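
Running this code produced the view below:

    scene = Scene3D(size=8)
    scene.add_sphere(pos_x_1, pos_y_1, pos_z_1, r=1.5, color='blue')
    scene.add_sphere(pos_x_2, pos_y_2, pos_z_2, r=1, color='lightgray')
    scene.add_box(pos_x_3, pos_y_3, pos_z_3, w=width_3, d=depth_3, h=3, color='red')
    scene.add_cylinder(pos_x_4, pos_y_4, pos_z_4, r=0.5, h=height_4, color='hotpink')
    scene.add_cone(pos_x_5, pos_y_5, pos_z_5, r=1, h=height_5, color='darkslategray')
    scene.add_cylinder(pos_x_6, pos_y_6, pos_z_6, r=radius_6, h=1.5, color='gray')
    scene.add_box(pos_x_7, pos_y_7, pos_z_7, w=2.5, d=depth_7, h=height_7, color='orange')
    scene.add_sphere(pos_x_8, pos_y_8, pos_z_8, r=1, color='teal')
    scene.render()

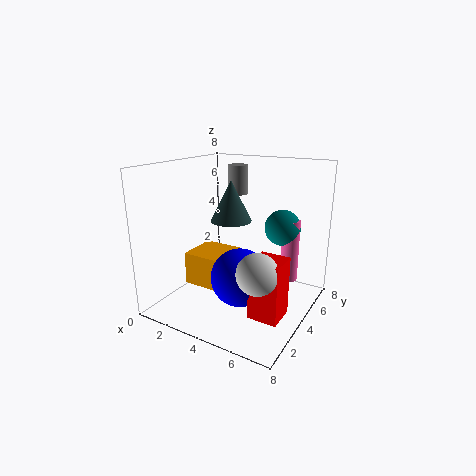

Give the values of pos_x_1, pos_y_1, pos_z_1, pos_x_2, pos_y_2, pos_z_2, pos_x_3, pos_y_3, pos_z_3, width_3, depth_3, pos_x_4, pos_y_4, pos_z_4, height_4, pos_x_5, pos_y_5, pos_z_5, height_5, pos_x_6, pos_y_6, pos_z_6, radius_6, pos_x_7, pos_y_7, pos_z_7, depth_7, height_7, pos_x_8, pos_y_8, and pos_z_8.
pos_x_1 = 5; pos_y_1 = 2.5; pos_z_1 = 2.5; pos_x_2 = 6.5; pos_y_2 = 1.5; pos_z_2 = 3.5; pos_x_3 = 6; pos_y_3 = 1.5; pos_z_3 = 1; width_3 = 1.5; depth_3 = 1.5; pos_x_4 = 6.5; pos_y_4 = 5.5; pos_z_4 = 1.5; height_4 = 3.5; pos_x_5 = 4.5; pos_y_5 = 2.5; pos_z_5 = 5.5; height_5 = 2; pos_x_6 = 4; pos_y_6 = 4; pos_z_6 = 6.5; radius_6 = 0.5; pos_x_7 = 0.5; pos_y_7 = 3.5; pos_z_7 = 0.5; depth_7 = 2.5; height_7 = 2; pos_x_8 = 6; pos_y_8 = 5.5; pos_z_8 = 4.5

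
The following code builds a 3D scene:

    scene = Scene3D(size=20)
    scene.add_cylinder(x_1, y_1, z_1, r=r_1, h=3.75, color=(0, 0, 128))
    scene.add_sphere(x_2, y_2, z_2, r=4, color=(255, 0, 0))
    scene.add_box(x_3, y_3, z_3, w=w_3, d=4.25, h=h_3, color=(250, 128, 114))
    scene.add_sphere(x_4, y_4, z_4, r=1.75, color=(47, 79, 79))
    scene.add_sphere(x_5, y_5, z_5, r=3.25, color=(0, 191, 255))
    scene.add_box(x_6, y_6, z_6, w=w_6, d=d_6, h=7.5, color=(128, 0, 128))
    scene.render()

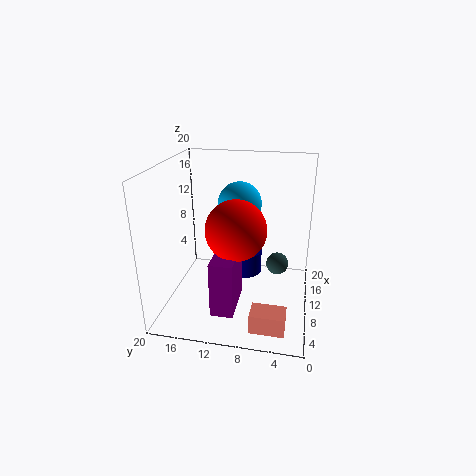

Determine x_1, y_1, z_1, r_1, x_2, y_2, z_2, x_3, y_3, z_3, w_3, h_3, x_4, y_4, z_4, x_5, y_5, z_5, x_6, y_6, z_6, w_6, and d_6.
x_1 = 17, y_1 = 10.25, z_1 = 0.75, r_1 = 2.75, x_2 = 7.5, y_2 = 9.75, z_2 = 12.25, x_3 = 0.25, y_3 = 2.5, z_3 = 2.25, w_3 = 2.75, h_3 = 2.5, x_4 = 15.75, y_4 = 4.75, z_4 = 3.25, x_5 = 15, y_5 = 10.75, z_5 = 13.25, x_6 = 2.75, y_6 = 9.25, z_6 = 2, w_6 = 6.5, d_6 = 3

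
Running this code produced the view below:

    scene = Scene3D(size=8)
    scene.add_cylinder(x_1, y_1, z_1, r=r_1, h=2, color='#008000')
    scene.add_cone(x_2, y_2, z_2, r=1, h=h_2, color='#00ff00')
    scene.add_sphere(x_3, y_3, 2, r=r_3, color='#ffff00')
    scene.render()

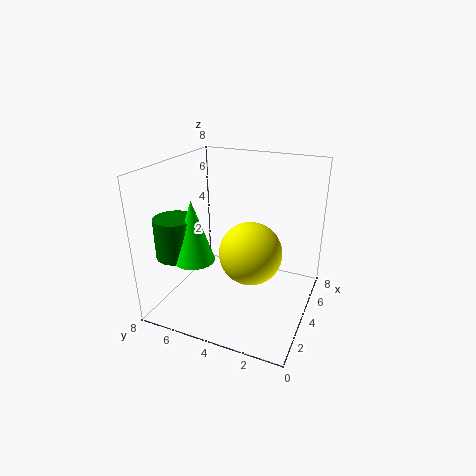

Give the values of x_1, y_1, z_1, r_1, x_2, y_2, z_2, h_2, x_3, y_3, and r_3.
x_1 = 1
y_1 = 6
z_1 = 4
r_1 = 1
x_2 = 1
y_2 = 5
z_2 = 4
h_2 = 3
x_3 = 6
y_3 = 4
r_3 = 2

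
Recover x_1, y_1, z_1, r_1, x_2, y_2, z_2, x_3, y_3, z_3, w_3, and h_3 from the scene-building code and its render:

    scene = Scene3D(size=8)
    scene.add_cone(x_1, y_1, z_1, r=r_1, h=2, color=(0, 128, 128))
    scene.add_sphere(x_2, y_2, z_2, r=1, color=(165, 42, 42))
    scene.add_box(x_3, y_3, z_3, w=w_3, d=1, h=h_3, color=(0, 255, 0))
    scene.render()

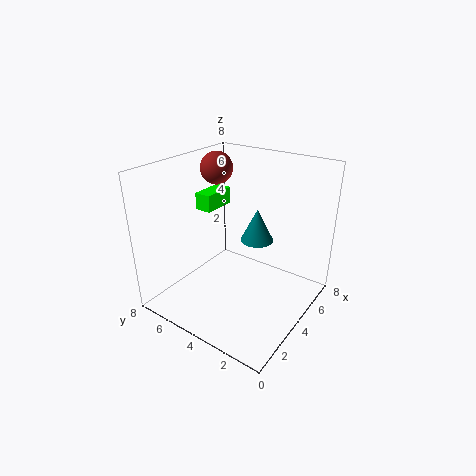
x_1 = 6
y_1 = 4
z_1 = 3
r_1 = 1
x_2 = 6
y_2 = 7
z_2 = 7
x_3 = 4
y_3 = 6
z_3 = 5
w_3 = 2
h_3 = 1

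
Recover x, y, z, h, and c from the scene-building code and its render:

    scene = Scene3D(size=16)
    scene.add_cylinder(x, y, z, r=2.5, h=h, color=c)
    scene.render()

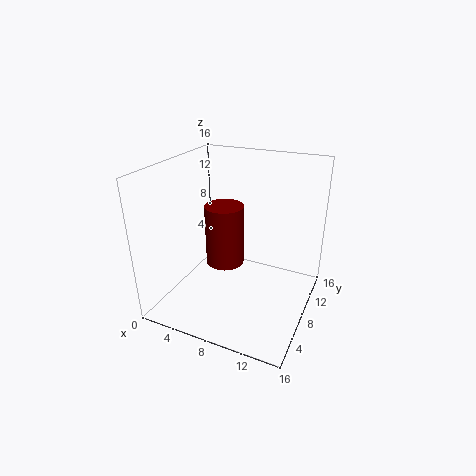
x = 4, y = 12.5, z = 1.5, h = 8, c = 'maroon'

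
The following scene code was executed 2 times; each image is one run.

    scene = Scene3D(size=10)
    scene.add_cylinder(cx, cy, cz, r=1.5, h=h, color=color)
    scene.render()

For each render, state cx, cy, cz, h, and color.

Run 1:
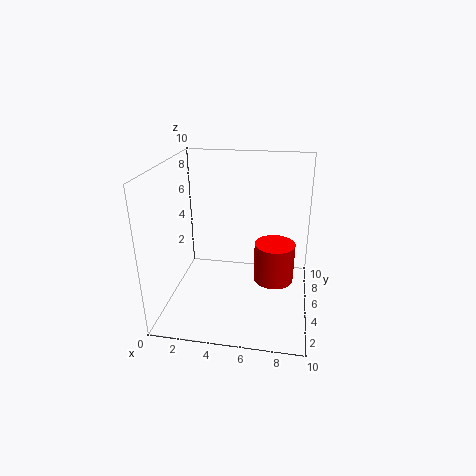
cx = 7.5
cy = 6.5
cz = 1
h = 3
color = 'red'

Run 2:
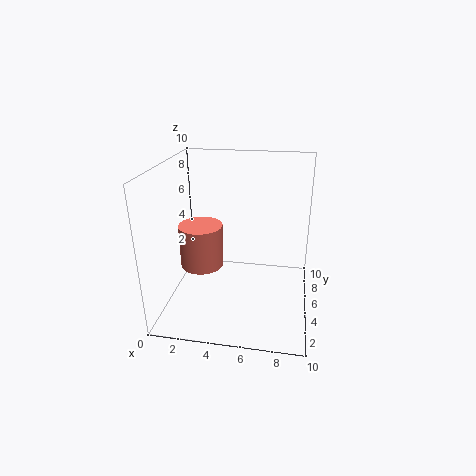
cx = 2.5
cy = 4.5
cz = 3
h = 3
color = 'salmon'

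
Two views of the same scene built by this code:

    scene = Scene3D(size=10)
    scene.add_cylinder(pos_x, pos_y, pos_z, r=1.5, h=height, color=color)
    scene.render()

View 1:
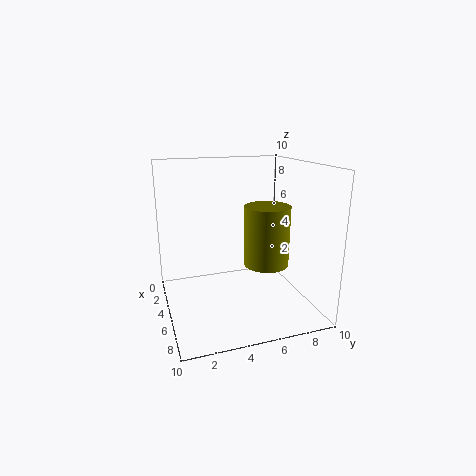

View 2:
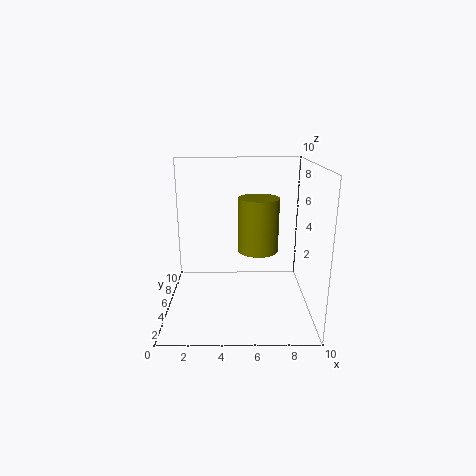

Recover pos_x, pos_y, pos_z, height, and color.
pos_x = 6.5, pos_y = 6.5, pos_z = 3.5, height = 4, color = 'olive'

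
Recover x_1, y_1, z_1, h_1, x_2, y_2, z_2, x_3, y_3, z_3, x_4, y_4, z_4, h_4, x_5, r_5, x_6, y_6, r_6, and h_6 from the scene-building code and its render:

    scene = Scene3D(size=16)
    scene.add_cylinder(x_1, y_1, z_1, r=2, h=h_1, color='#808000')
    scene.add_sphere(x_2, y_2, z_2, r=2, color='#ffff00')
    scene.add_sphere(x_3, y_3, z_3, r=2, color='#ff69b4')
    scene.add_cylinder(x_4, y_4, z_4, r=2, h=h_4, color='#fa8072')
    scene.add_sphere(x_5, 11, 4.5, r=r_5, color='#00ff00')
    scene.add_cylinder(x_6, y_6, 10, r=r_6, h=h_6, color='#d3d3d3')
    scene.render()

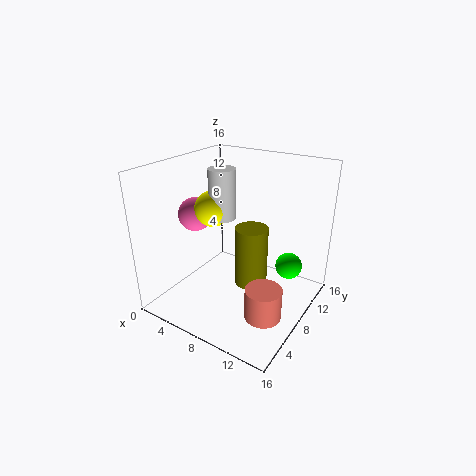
x_1 = 8; y_1 = 11; z_1 = 0.5; h_1 = 7.5; x_2 = 5; y_2 = 7.5; z_2 = 11; x_3 = 2; y_3 = 8; z_3 = 9.5; x_4 = 12.5; y_4 = 6; z_4 = 0.5; h_4 = 3.5; x_5 = 13; r_5 = 1.5; x_6 = 6; y_6 = 8; r_6 = 1.5; h_6 = 5.5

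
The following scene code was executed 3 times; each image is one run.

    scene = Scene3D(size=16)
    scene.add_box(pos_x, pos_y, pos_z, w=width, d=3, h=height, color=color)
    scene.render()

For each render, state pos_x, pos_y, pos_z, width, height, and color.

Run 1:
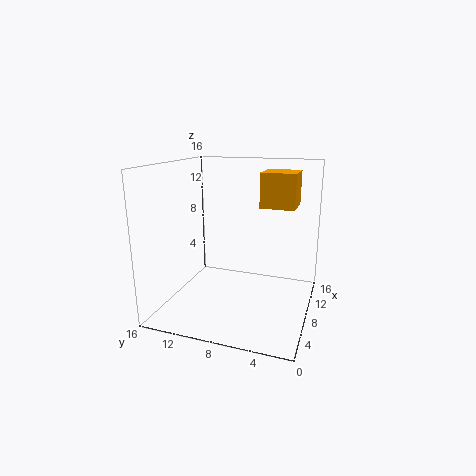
pos_x = 2; pos_y = 1; pos_z = 13; width = 3; height = 3; color = 'orange'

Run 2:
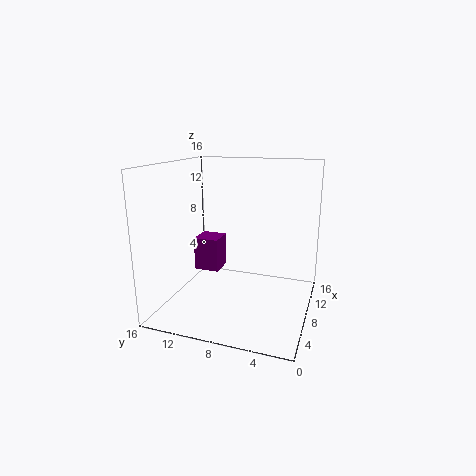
pos_x = 9; pos_y = 11; pos_z = 3; width = 3; height = 4; color = 'purple'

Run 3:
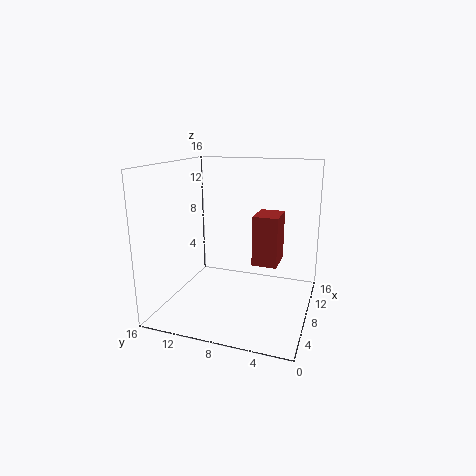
pos_x = 10; pos_y = 4; pos_z = 4; width = 4; height = 6; color = 'brown'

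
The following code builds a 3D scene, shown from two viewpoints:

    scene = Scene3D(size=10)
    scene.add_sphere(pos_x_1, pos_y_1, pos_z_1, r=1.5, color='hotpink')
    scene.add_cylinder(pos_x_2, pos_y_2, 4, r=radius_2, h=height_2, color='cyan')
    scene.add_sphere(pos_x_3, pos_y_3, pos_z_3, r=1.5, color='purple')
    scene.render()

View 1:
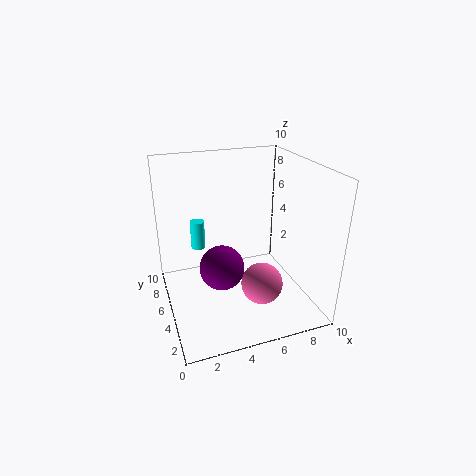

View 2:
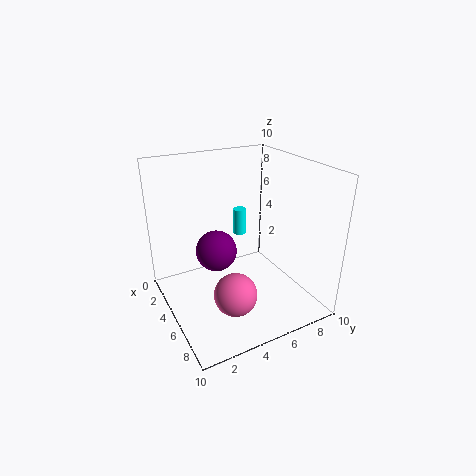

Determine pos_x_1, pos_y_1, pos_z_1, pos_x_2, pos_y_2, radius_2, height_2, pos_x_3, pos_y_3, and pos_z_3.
pos_x_1 = 6.5; pos_y_1 = 4; pos_z_1 = 1.5; pos_x_2 = 2.5; pos_y_2 = 6.5; radius_2 = 0.5; height_2 = 2; pos_x_3 = 3.5; pos_y_3 = 4; pos_z_3 = 3.5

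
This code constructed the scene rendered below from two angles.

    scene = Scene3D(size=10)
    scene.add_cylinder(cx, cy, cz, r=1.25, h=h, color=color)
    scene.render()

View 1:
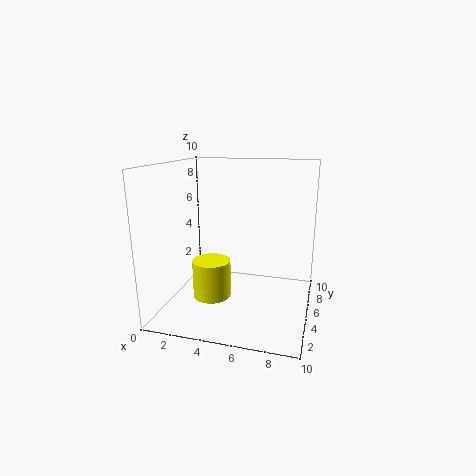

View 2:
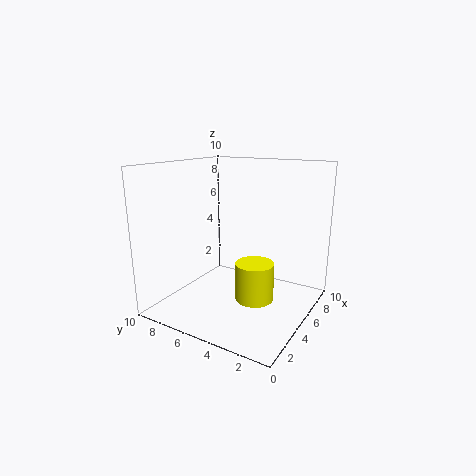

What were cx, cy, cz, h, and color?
cx = 3.75
cy = 3
cz = 1.5
h = 2.5
color = 'yellow'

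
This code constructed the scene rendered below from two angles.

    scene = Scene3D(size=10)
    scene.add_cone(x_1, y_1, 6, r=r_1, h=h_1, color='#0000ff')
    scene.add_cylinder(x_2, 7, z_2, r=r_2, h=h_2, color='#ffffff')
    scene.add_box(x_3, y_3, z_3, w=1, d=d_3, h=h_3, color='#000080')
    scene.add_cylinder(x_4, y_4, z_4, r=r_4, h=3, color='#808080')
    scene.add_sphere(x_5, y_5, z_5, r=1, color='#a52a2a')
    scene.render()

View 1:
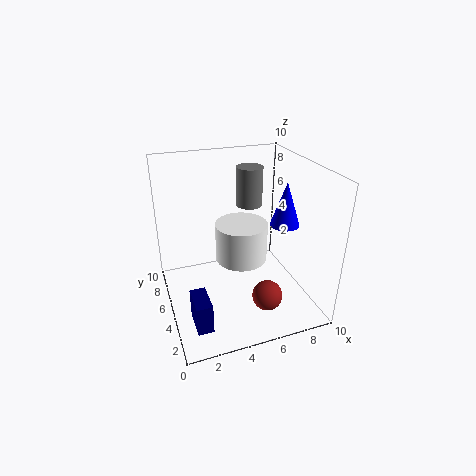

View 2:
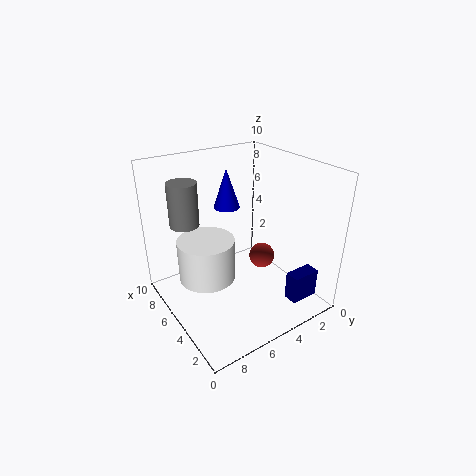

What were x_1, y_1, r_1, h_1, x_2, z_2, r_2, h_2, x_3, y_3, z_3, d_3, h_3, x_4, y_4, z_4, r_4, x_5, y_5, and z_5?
x_1 = 8; y_1 = 4; r_1 = 1; h_1 = 3; x_2 = 6; z_2 = 2; r_2 = 2; h_2 = 3; x_3 = 1; y_3 = 1; z_3 = 1; d_3 = 2; h_3 = 2; x_4 = 7; y_4 = 8; z_4 = 6; r_4 = 1; x_5 = 6; y_5 = 2; z_5 = 2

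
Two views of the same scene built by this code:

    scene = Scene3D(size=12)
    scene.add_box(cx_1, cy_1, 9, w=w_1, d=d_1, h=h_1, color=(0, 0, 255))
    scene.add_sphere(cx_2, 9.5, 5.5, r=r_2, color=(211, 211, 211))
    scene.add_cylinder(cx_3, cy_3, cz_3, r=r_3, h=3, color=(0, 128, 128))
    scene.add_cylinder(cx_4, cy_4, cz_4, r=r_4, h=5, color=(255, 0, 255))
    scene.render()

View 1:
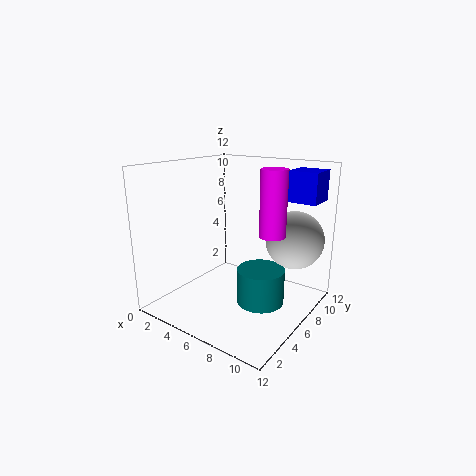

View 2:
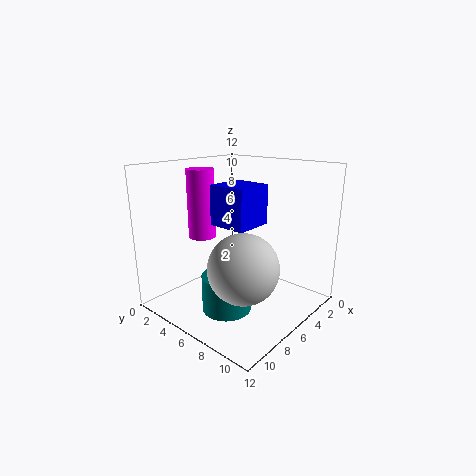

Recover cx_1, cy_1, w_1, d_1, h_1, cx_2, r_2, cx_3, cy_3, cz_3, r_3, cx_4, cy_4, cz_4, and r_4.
cx_1 = 9
cy_1 = 8.5
w_1 = 2.5
d_1 = 2.5
h_1 = 2.5
cx_2 = 9.5
r_2 = 2.5
cx_3 = 8
cy_3 = 6.5
cz_3 = 0.5
r_3 = 2
cx_4 = 9.5
cy_4 = 5.5
cz_4 = 7
r_4 = 1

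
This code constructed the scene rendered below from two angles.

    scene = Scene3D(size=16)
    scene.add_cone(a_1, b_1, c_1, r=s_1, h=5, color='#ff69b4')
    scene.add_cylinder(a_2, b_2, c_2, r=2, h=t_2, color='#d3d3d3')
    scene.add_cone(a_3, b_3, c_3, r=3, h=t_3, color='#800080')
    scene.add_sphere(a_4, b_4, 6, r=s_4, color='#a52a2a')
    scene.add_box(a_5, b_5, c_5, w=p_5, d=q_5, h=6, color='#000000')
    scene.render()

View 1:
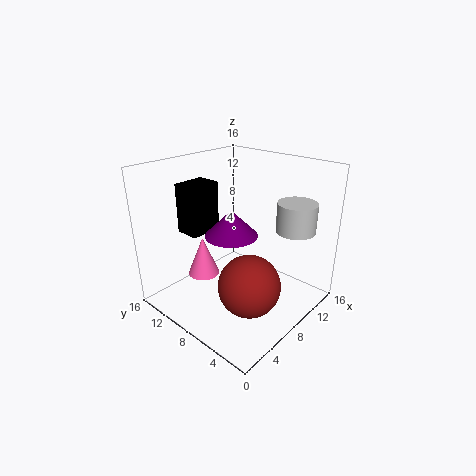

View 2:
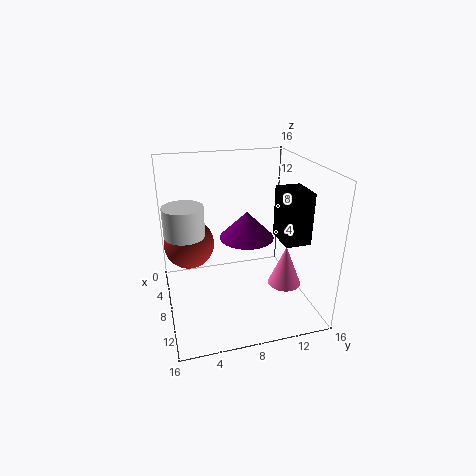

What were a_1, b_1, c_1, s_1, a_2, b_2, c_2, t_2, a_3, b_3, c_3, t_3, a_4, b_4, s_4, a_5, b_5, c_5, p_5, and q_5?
a_1 = 8, b_1 = 14, c_1 = 1, s_1 = 2, a_2 = 10, b_2 = 2, c_2 = 10, t_2 = 3, a_3 = 8, b_3 = 9, c_3 = 8, t_3 = 3, a_4 = 4, b_4 = 3, s_4 = 3, a_5 = 6, b_5 = 13, c_5 = 7, p_5 = 4, q_5 = 3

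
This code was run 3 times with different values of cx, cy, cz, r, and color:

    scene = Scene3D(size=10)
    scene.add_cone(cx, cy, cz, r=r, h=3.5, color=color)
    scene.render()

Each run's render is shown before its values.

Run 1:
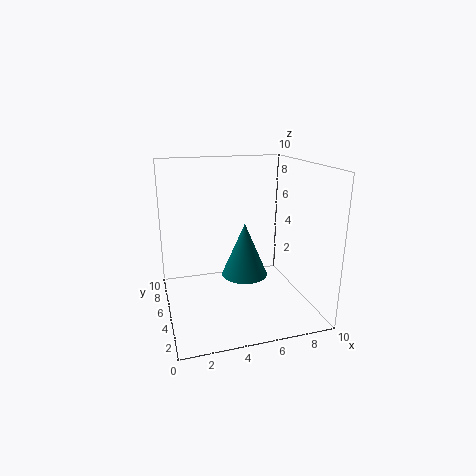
cx = 5, cy = 3.5, cz = 3, r = 1.5, color = 'teal'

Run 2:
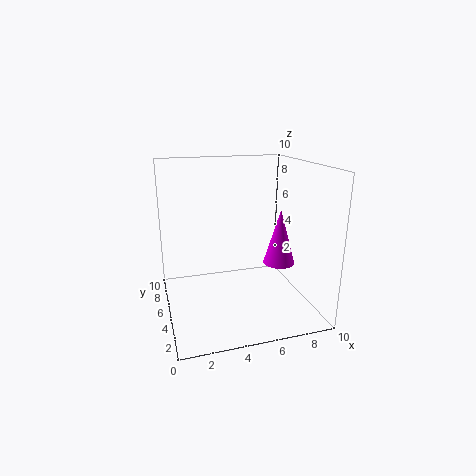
cx = 7, cy = 2.5, cz = 4, r = 1, color = 'magenta'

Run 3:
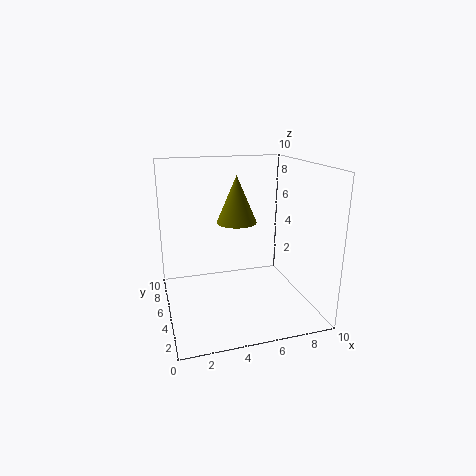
cx = 5.5, cy = 7, cz = 5.5, r = 1.5, color = 'olive'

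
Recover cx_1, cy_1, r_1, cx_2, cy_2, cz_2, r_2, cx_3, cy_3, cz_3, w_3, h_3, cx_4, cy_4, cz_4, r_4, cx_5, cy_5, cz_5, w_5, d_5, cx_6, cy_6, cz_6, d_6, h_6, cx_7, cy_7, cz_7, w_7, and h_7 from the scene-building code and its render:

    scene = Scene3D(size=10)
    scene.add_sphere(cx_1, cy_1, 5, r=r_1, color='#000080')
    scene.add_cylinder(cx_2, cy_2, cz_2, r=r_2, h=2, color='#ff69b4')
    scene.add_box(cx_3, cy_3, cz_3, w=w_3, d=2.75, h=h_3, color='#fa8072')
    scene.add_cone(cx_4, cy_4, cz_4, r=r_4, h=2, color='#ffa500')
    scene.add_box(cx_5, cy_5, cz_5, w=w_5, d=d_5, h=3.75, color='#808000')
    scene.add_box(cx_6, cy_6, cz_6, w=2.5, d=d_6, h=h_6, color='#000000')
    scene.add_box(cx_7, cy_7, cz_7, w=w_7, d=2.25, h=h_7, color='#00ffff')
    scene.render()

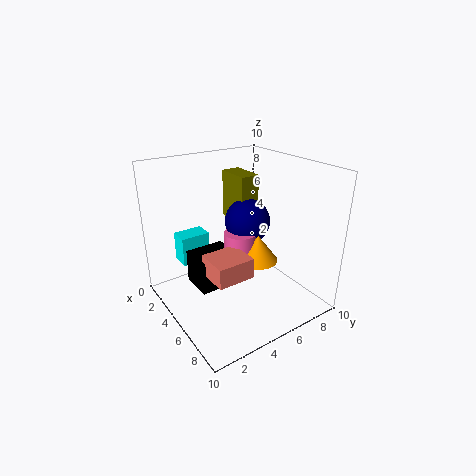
cx_1 = 3, cy_1 = 7.25, r_1 = 1.75, cx_2 = 3.5, cy_2 = 6.25, cz_2 = 2.5, r_2 = 1.25, cx_3 = 3.75, cy_3 = 2.75, cz_3 = 2.25, w_3 = 2.5, h_3 = 1.5, cx_4 = 4.75, cy_4 = 7, cz_4 = 2.5, r_4 = 1.5, cx_5 = 0.25, cy_5 = 6.75, cz_5 = 4.75, w_5 = 2.75, d_5 = 1.5, cx_6 = 1.75, cy_6 = 2.5, cz_6 = 0.75, d_6 = 3, h_6 = 2.5, cx_7 = 0.25, cy_7 = 2.25, cz_7 = 2, w_7 = 1.5, h_7 = 2.25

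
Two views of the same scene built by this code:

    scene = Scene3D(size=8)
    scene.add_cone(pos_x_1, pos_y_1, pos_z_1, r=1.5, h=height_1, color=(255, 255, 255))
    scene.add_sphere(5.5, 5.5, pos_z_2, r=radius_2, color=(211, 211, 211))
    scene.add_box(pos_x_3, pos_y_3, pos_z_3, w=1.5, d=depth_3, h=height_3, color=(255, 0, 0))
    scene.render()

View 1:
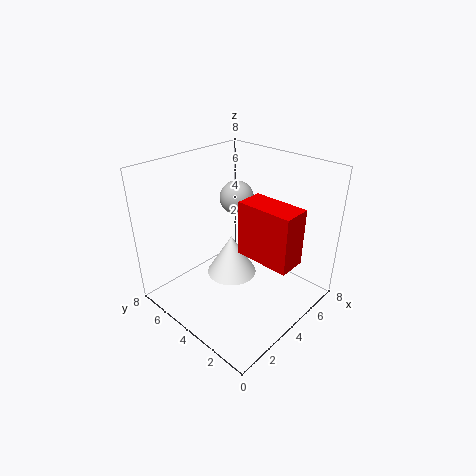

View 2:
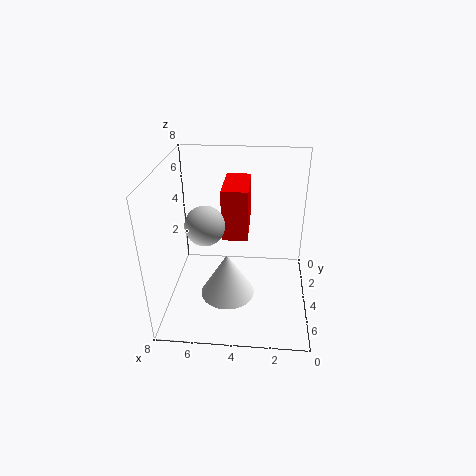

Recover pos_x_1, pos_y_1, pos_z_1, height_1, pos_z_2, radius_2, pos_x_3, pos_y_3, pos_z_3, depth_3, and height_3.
pos_x_1 = 4.5, pos_y_1 = 5, pos_z_1 = 1, height_1 = 2.5, pos_z_2 = 5.5, radius_2 = 1, pos_x_3 = 3.5, pos_y_3 = 0.5, pos_z_3 = 3.5, depth_3 = 3, height_3 = 3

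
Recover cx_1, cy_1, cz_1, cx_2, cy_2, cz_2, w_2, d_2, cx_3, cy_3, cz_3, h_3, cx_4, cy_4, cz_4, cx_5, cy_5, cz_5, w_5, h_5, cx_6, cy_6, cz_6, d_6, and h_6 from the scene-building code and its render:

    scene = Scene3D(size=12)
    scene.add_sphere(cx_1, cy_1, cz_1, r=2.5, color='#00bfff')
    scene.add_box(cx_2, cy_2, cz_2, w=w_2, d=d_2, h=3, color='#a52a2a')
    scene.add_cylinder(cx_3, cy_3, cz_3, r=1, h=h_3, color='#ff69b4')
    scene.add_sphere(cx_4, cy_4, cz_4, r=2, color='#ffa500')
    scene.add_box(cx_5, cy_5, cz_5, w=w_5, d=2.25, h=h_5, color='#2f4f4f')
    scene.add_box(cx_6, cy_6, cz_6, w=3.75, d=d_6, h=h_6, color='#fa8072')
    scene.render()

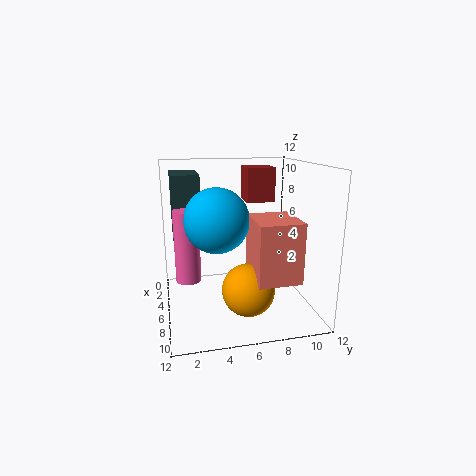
cx_1 = 7.5; cy_1 = 4; cz_1 = 8; cx_2 = 1.75; cy_2 = 7.25; cz_2 = 8.5; w_2 = 2.5; d_2 = 2.5; cx_3 = 6.75; cy_3 = 1.75; cz_3 = 3; h_3 = 5.75; cx_4 = 9.5; cy_4 = 6; cz_4 = 3; cx_5 = 2.25; cy_5 = 0.75; cz_5 = 6; w_5 = 3.75; h_5 = 5.25; cx_6 = 7.75; cy_6 = 6.25; cz_6 = 4; d_6 = 3.25; h_6 = 4.5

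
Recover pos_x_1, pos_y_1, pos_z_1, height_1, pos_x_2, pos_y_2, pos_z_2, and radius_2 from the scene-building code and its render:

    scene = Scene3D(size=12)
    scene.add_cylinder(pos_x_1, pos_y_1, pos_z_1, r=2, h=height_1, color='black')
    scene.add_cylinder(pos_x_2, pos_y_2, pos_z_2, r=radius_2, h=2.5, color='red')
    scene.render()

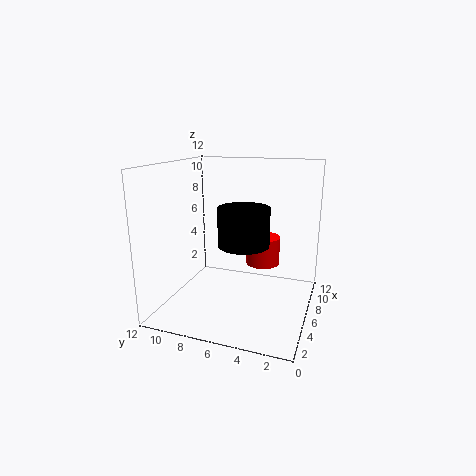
pos_x_1 = 4.5
pos_y_1 = 5
pos_z_1 = 6
height_1 = 3
pos_x_2 = 8.5
pos_y_2 = 4.5
pos_z_2 = 3
radius_2 = 1.5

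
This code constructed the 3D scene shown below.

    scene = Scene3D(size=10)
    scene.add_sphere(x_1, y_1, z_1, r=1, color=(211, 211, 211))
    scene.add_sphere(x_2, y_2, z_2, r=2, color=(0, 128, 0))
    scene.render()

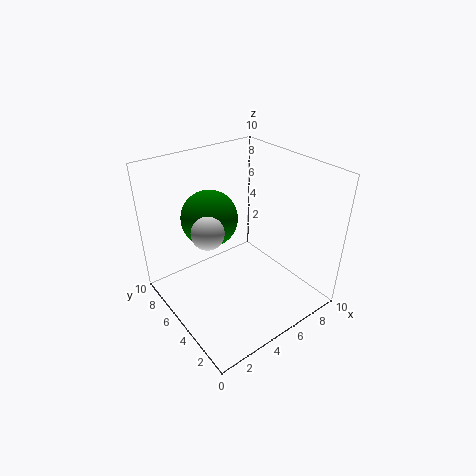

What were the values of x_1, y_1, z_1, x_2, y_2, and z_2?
x_1 = 2; y_1 = 4; z_1 = 7; x_2 = 4; y_2 = 7; z_2 = 6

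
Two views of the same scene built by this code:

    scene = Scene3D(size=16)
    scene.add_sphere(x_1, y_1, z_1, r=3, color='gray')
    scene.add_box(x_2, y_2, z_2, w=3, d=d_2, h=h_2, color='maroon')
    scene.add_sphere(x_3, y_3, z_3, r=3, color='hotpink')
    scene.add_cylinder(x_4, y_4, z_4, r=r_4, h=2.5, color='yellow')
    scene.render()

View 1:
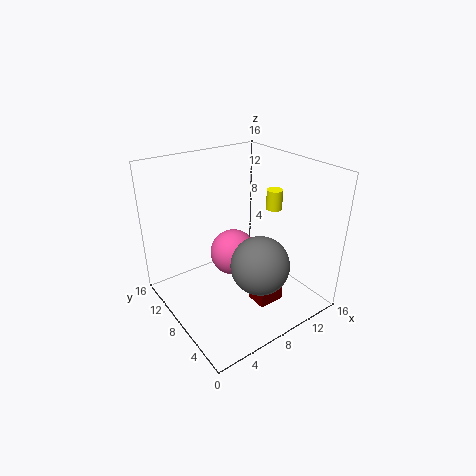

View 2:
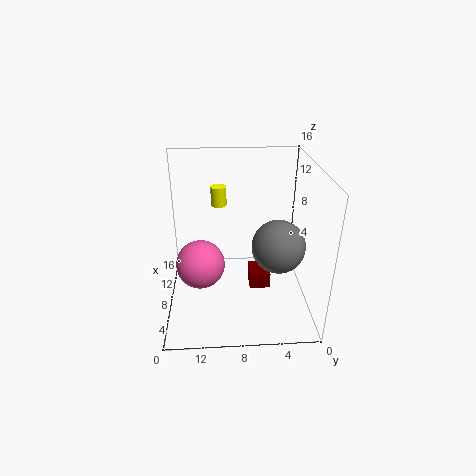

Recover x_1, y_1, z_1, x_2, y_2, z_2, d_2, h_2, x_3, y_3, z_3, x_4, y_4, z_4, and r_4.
x_1 = 7.5, y_1 = 3.5, z_1 = 7, x_2 = 8.5, y_2 = 4, z_2 = 0.5, d_2 = 2.5, h_2 = 2, x_3 = 10.5, y_3 = 12.5, z_3 = 3, x_4 = 15, y_4 = 10, z_4 = 9, r_4 = 1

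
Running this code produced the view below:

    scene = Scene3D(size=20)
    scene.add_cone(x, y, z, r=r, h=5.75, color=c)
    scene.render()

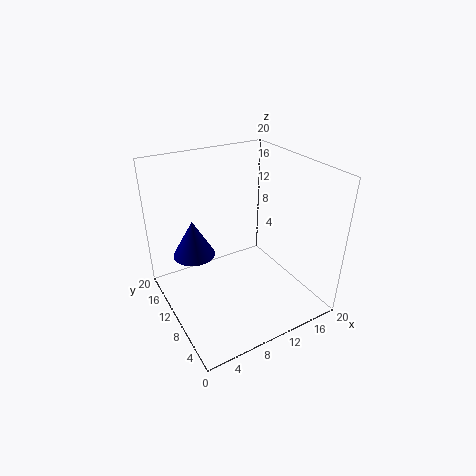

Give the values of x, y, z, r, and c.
x = 6
y = 16.75
z = 4.75
r = 3.25
c = 'navy'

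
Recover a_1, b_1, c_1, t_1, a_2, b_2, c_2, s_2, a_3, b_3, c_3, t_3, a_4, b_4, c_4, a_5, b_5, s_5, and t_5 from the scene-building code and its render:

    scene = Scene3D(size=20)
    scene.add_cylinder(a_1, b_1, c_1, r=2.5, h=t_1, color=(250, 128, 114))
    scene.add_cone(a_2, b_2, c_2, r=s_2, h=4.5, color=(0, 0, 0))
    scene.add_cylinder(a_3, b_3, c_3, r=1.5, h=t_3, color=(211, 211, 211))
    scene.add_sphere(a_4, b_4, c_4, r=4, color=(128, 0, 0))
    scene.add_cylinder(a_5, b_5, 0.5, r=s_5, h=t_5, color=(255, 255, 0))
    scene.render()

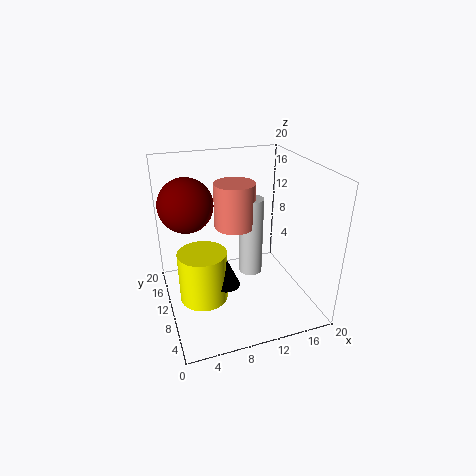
a_1 = 8.5; b_1 = 7; c_1 = 13.5; t_1 = 5.5; a_2 = 8; b_2 = 9.5; c_2 = 3; s_2 = 2; a_3 = 10.5; b_3 = 6.5; c_3 = 7; t_3 = 10; a_4 = 4; b_4 = 15.5; c_4 = 13.5; a_5 = 5; b_5 = 11; s_5 = 3.5; t_5 = 7.5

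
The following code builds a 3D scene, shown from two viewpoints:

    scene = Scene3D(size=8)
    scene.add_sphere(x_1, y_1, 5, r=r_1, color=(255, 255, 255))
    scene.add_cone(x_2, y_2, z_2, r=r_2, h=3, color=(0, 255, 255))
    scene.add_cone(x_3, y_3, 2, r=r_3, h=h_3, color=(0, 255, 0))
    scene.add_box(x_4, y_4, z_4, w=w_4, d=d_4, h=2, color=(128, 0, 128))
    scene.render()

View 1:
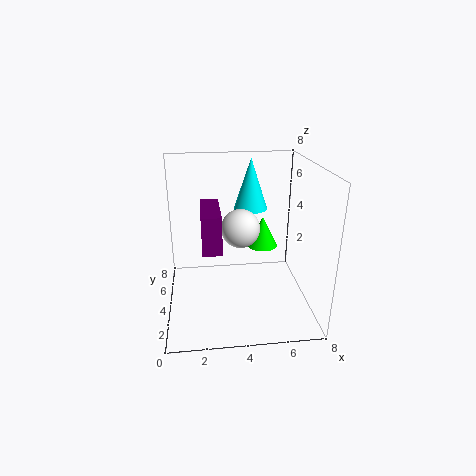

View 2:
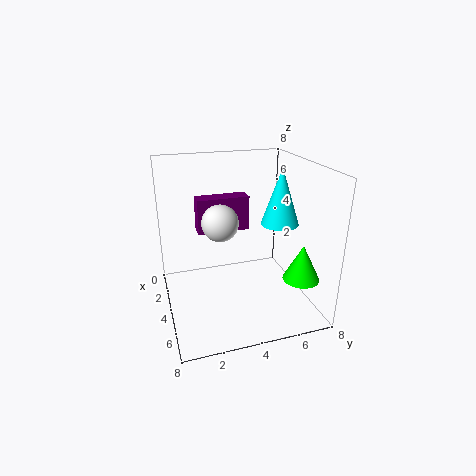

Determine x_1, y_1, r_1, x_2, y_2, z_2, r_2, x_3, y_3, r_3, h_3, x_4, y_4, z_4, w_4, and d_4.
x_1 = 4
y_1 = 3
r_1 = 1
x_2 = 5
y_2 = 6
z_2 = 5
r_2 = 1
x_3 = 6
y_3 = 7
r_3 = 1
h_3 = 2
x_4 = 2
y_4 = 2
z_4 = 4
w_4 = 1
d_4 = 3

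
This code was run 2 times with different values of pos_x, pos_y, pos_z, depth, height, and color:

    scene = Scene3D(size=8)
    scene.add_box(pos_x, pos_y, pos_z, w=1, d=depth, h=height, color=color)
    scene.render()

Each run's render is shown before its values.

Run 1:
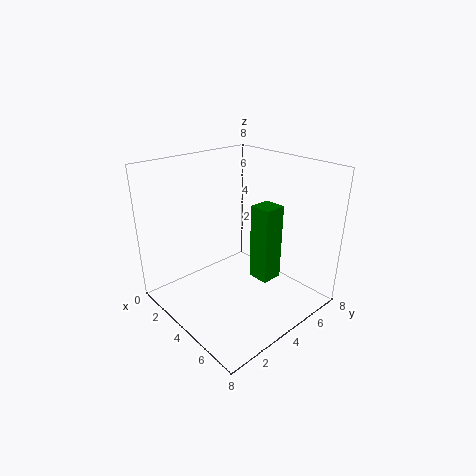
pos_x = 6.5, pos_y = 2.5, pos_z = 3.5, depth = 1, height = 3.5, color = 'green'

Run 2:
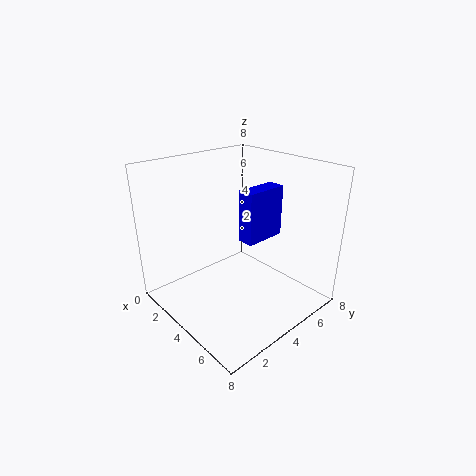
pos_x = 3.5, pos_y = 4.5, pos_z = 3.5, depth = 2.5, height = 3, color = 'blue'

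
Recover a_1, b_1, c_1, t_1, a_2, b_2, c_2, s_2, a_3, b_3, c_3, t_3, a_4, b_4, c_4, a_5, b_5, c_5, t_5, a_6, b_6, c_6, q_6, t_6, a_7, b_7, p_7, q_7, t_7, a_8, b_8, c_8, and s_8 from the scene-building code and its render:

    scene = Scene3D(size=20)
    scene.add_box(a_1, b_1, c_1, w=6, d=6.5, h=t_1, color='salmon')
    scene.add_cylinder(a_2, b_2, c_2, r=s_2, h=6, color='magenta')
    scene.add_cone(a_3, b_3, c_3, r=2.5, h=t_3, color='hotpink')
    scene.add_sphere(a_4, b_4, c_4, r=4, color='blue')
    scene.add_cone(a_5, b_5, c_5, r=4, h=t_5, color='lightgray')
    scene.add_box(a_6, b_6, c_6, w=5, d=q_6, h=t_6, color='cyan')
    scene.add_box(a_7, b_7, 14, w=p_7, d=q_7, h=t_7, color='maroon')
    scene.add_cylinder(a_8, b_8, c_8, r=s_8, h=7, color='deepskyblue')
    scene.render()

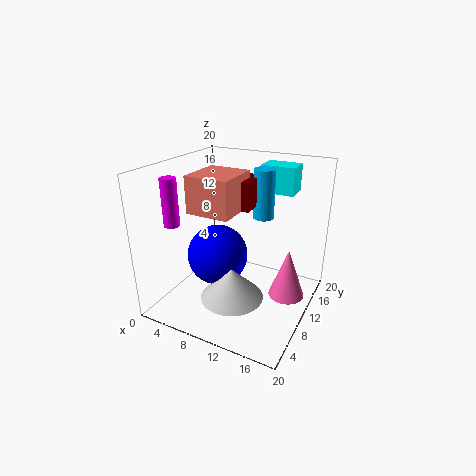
a_1 = 4.5, b_1 = 6, c_1 = 14, t_1 = 5, a_2 = 4.5, b_2 = 3, c_2 = 13.5, s_2 = 1, a_3 = 17, b_3 = 11.5, c_3 = 2, t_3 = 7, a_4 = 8.5, b_4 = 7, c_4 = 8.5, a_5 = 12, b_5 = 4.5, c_5 = 4.5, t_5 = 4, a_6 = 10.5, b_6 = 16, c_6 = 15, q_6 = 3.5, t_6 = 4, a_7 = 8, b_7 = 10, p_7 = 3.5, q_7 = 4.5, t_7 = 4, a_8 = 12, b_8 = 14, c_8 = 12, s_8 = 1.5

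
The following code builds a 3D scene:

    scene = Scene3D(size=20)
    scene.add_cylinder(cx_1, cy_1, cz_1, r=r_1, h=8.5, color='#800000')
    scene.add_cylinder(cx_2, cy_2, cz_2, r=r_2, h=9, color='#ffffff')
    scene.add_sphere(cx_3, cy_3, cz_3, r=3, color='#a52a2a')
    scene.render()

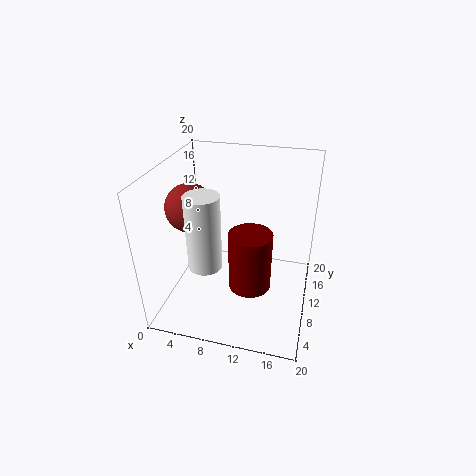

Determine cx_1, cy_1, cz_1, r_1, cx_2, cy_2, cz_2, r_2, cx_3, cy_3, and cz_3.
cx_1 = 12, cy_1 = 9, cz_1 = 3, r_1 = 3, cx_2 = 8, cy_2 = 2.5, cz_2 = 10.5, r_2 = 2, cx_3 = 5, cy_3 = 6, cz_3 = 16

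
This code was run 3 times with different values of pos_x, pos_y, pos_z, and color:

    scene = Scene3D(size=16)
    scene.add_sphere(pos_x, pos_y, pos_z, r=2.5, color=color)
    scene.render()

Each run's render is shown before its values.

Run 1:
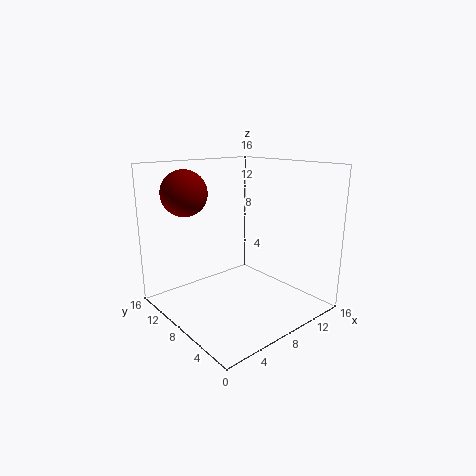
pos_x = 3.5
pos_y = 11.5
pos_z = 13
color = 'maroon'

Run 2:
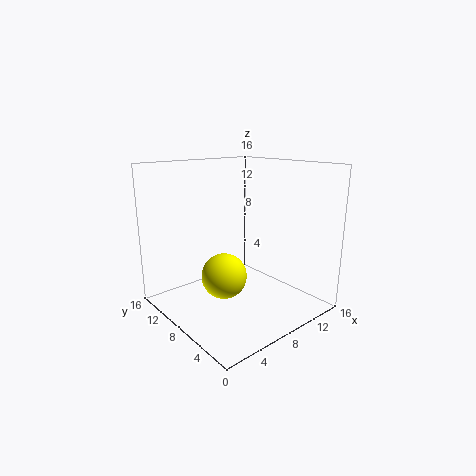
pos_x = 6
pos_y = 8
pos_z = 4
color = 'yellow'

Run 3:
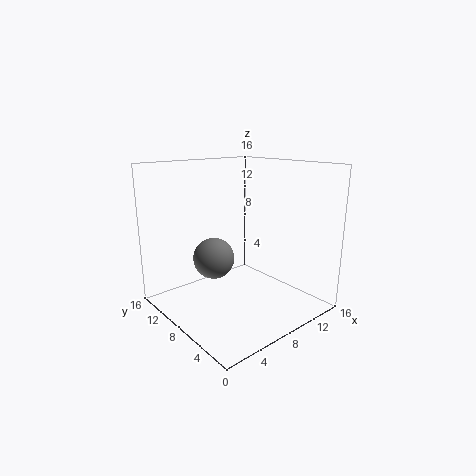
pos_x = 7.5
pos_y = 12
pos_z = 4.5
color = 'gray'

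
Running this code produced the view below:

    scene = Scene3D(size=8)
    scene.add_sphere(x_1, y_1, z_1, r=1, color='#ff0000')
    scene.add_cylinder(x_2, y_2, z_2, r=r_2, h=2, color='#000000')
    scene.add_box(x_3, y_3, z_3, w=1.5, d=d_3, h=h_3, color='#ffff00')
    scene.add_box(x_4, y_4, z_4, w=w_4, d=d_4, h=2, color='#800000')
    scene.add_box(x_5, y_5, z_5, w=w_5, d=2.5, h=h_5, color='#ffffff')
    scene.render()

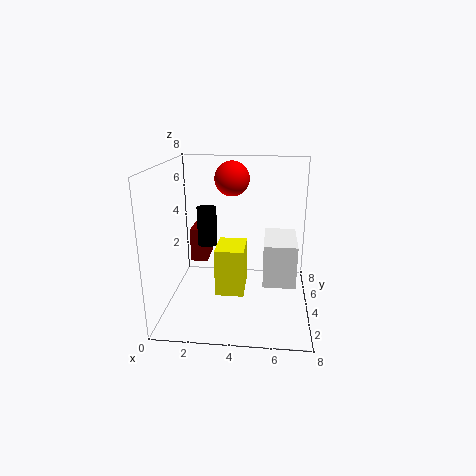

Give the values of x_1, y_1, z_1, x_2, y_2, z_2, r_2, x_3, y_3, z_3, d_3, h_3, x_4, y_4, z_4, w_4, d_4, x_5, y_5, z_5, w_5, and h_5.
x_1 = 3.5; y_1 = 5.5; z_1 = 7; x_2 = 2.5; y_2 = 3; z_2 = 4; r_2 = 0.5; x_3 = 3; y_3 = 2; z_3 = 1.5; d_3 = 2; h_3 = 2.5; x_4 = 1; y_4 = 5; z_4 = 2; w_4 = 1; d_4 = 2; x_5 = 5.5; y_5 = 0.5; z_5 = 3; w_5 = 1.5; h_5 = 2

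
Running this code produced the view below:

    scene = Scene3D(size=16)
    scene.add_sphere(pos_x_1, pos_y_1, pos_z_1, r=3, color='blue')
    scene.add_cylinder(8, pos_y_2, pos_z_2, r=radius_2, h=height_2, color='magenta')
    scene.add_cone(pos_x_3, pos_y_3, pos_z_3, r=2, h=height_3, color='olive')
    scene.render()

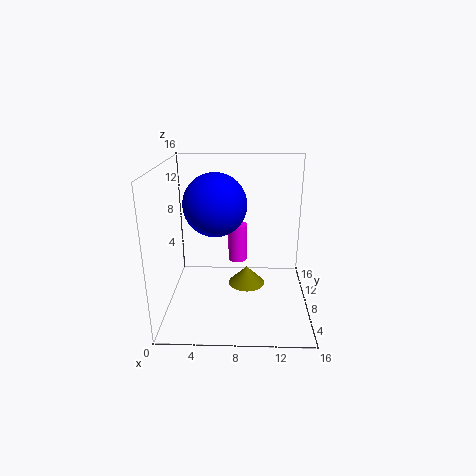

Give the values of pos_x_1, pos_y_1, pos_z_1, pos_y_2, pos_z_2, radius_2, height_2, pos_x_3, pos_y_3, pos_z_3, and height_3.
pos_x_1 = 6, pos_y_1 = 4, pos_z_1 = 13, pos_y_2 = 7, pos_z_2 = 6, radius_2 = 1, height_2 = 4, pos_x_3 = 9, pos_y_3 = 7, pos_z_3 = 3, height_3 = 2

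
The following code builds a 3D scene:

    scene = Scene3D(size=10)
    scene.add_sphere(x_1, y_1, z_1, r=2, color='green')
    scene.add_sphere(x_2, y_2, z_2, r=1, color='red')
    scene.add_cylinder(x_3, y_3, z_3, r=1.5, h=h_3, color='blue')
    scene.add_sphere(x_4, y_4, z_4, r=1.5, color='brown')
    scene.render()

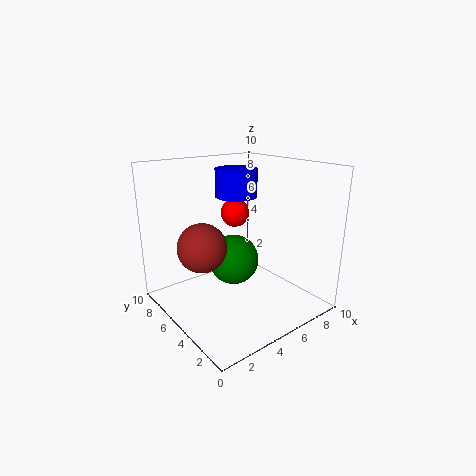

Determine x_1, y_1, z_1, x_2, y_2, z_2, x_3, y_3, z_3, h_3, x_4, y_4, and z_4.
x_1 = 6.5, y_1 = 7.5, z_1 = 2, x_2 = 5.5, y_2 = 6, z_2 = 6.5, x_3 = 6, y_3 = 6.5, z_3 = 7.5, h_3 = 2, x_4 = 1.5, y_4 = 4, z_4 = 5.5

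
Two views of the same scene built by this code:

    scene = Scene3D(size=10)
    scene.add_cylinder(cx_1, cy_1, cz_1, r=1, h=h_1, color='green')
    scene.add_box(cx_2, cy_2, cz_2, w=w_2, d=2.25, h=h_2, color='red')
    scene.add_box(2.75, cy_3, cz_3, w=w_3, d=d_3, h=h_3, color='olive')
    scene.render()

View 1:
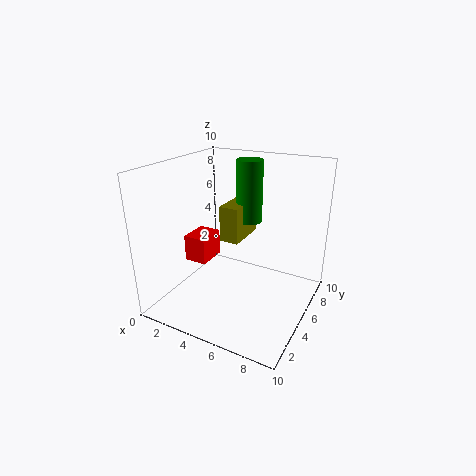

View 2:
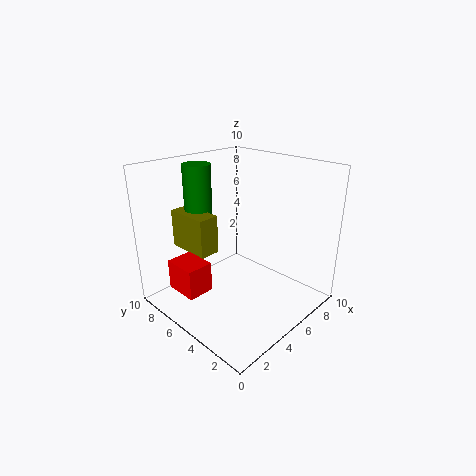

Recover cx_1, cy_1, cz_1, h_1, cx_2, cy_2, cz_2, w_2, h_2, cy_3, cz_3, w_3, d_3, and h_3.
cx_1 = 4.25; cy_1 = 8.25; cz_1 = 5; h_1 = 4.75; cx_2 = 0.5; cy_2 = 4.75; cz_2 = 2.25; w_2 = 1.75; h_2 = 2; cy_3 = 6.25; cz_3 = 3.75; w_3 = 1.5; d_3 = 3.25; h_3 = 2.75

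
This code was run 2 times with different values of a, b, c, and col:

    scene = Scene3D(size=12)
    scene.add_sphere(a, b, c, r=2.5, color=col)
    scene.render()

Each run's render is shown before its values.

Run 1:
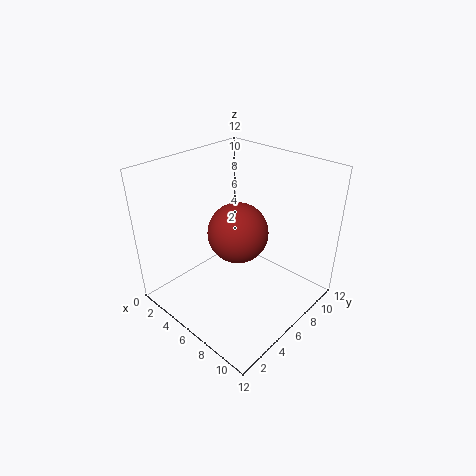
a = 6, b = 6, c = 6.5, col = 'brown'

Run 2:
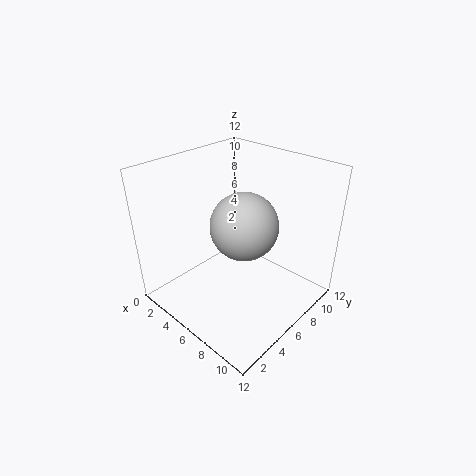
a = 8, b = 4.5, c = 8.5, col = 'lightgray'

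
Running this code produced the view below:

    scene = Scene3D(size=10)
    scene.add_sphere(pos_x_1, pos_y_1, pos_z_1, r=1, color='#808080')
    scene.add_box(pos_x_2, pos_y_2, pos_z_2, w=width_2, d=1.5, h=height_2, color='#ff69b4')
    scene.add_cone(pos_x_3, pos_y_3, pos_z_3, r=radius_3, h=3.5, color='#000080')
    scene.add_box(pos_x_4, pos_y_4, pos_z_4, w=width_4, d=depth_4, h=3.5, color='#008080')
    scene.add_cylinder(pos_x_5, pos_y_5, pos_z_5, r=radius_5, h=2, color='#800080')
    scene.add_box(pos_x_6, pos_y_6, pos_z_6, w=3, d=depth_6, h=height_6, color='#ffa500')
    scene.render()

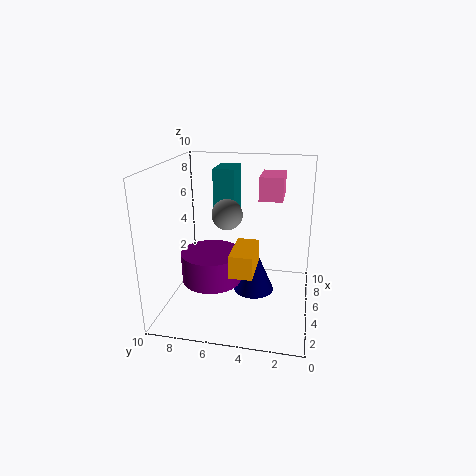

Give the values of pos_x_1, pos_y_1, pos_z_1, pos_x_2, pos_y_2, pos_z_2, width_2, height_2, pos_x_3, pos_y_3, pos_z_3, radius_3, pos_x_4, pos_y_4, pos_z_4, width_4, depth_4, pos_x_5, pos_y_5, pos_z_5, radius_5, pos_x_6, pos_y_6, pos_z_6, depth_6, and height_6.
pos_x_1 = 4
pos_y_1 = 5.5
pos_z_1 = 7
pos_x_2 = 4
pos_y_2 = 2
pos_z_2 = 8
width_2 = 2.5
height_2 = 1.5
pos_x_3 = 6
pos_y_3 = 4
pos_z_3 = 0.5
radius_3 = 1.5
pos_x_4 = 6
pos_y_4 = 5.5
pos_z_4 = 6
width_4 = 2.5
depth_4 = 1.5
pos_x_5 = 3.5
pos_y_5 = 6.5
pos_z_5 = 2.5
radius_5 = 2
pos_x_6 = 2
pos_y_6 = 3.5
pos_z_6 = 3.5
depth_6 = 1.5
height_6 = 1.5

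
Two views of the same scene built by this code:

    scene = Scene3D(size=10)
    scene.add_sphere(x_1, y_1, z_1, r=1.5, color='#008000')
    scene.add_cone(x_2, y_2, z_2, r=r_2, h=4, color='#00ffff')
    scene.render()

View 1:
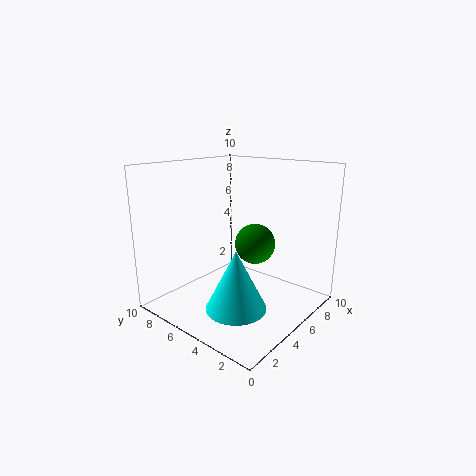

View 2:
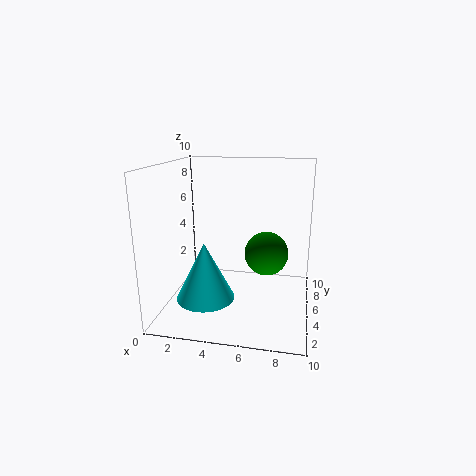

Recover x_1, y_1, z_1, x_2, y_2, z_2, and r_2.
x_1 = 7; y_1 = 5; z_1 = 4; x_2 = 3; y_2 = 3.5; z_2 = 1; r_2 = 2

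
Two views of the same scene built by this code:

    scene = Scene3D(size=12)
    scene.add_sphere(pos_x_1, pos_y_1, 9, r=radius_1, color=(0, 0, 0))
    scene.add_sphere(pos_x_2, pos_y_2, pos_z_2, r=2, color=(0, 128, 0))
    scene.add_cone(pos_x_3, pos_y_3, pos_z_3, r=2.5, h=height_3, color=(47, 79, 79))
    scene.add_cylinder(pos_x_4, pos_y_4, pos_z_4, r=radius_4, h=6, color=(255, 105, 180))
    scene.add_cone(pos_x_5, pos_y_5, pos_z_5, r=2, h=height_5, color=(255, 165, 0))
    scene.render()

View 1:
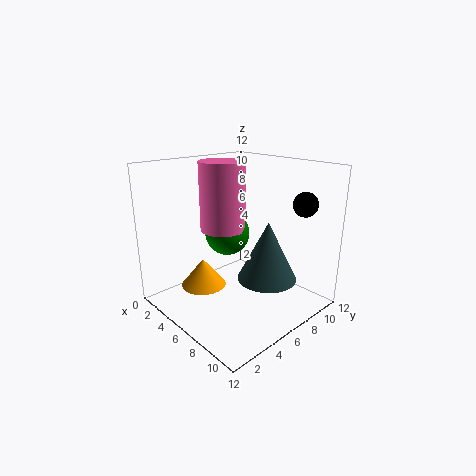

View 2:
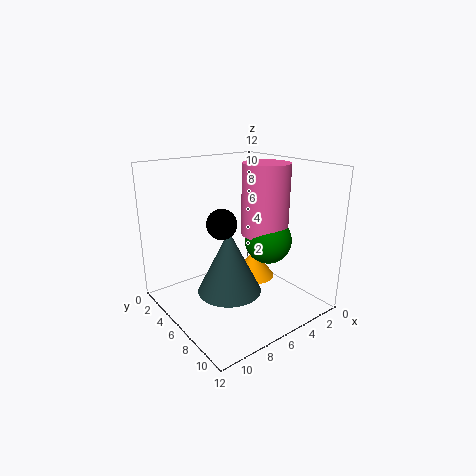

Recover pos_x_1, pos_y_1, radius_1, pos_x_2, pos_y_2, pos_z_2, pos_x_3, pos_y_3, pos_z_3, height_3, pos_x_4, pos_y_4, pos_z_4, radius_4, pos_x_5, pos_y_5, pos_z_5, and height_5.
pos_x_1 = 10
pos_y_1 = 9.5
radius_1 = 1
pos_x_2 = 3.5
pos_y_2 = 7
pos_z_2 = 5.5
pos_x_3 = 8
pos_y_3 = 7.5
pos_z_3 = 2.5
height_3 = 5
pos_x_4 = 3.5
pos_y_4 = 6.5
pos_z_4 = 6
radius_4 = 2
pos_x_5 = 3
pos_y_5 = 4.5
pos_z_5 = 1
height_5 = 2.5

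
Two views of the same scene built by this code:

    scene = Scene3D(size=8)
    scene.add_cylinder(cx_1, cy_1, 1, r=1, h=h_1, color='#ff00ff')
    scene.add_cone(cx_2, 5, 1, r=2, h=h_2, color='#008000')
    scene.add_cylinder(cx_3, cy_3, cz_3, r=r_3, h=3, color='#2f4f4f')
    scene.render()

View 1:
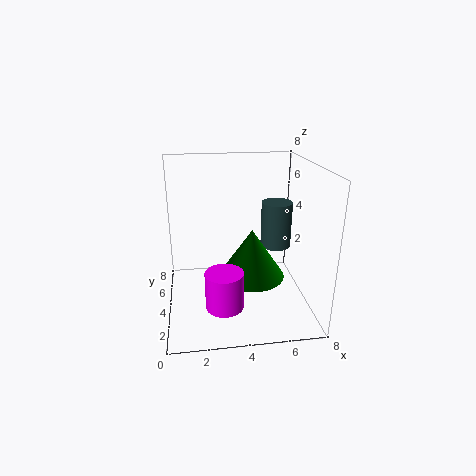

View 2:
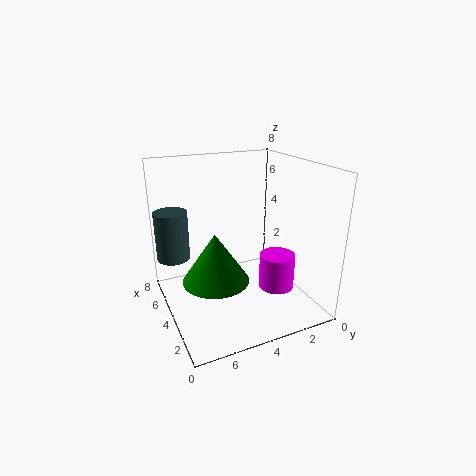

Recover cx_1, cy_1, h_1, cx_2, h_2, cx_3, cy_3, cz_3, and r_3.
cx_1 = 3, cy_1 = 2, h_1 = 2, cx_2 = 5, h_2 = 3, cx_3 = 7, cy_3 = 7, cz_3 = 2, r_3 = 1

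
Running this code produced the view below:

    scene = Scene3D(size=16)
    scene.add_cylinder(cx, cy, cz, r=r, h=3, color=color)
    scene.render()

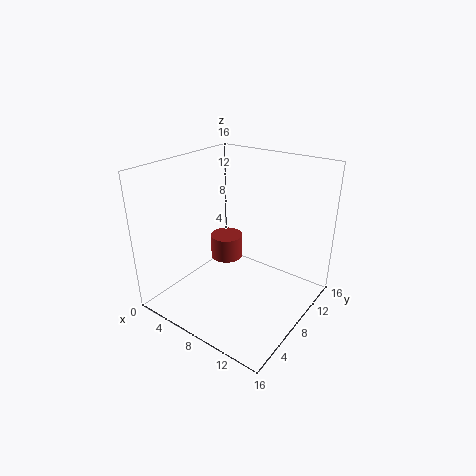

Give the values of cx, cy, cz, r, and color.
cx = 4; cy = 11; cz = 3; r = 2; color = 'brown'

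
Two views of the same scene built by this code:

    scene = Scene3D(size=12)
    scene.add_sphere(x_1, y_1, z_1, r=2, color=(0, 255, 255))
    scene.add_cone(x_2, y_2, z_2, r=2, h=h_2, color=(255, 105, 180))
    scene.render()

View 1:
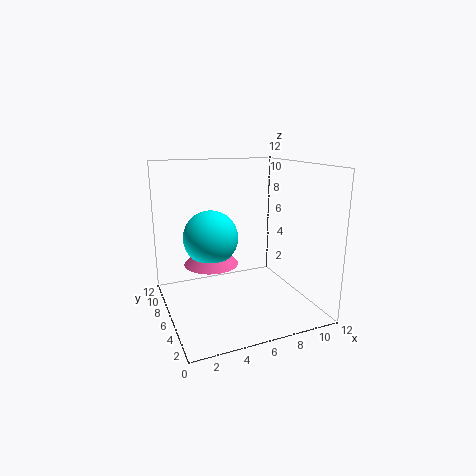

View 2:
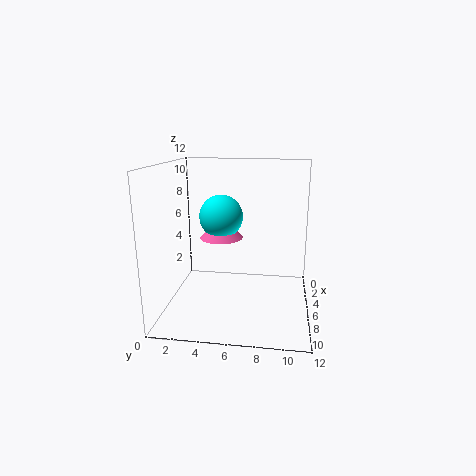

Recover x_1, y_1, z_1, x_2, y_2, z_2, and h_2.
x_1 = 3, y_1 = 4, z_1 = 7, x_2 = 3, y_2 = 4, z_2 = 5, h_2 = 2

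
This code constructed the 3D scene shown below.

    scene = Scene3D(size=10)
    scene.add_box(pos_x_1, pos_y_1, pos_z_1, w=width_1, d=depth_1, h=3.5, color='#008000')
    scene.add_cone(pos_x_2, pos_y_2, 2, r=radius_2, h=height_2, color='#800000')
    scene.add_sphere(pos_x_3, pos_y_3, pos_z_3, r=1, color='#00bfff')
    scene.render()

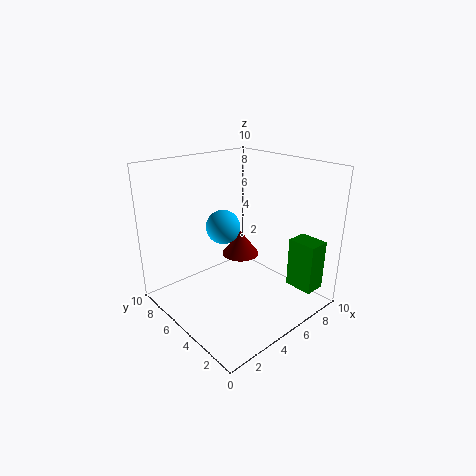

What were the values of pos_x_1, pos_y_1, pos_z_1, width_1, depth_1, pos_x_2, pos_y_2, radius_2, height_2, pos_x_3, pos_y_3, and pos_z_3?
pos_x_1 = 7.5
pos_y_1 = 0.5
pos_z_1 = 1.5
width_1 = 1.5
depth_1 = 2
pos_x_2 = 7.5
pos_y_2 = 7.5
radius_2 = 1.5
height_2 = 2
pos_x_3 = 2.5
pos_y_3 = 3.5
pos_z_3 = 7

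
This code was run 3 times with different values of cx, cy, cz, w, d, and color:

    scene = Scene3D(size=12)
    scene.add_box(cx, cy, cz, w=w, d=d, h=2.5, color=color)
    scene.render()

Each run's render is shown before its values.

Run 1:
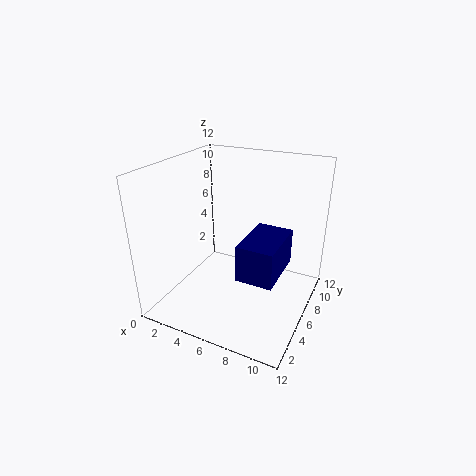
cx = 8.5
cy = 0.5
cz = 6
w = 2.5
d = 4
color = 'navy'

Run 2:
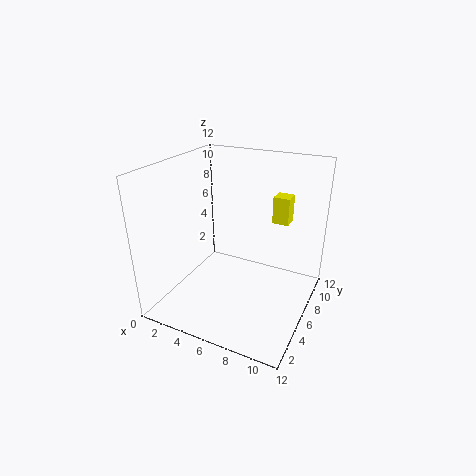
cx = 7.5
cy = 10
cz = 6
w = 1.5
d = 1.5
color = 'yellow'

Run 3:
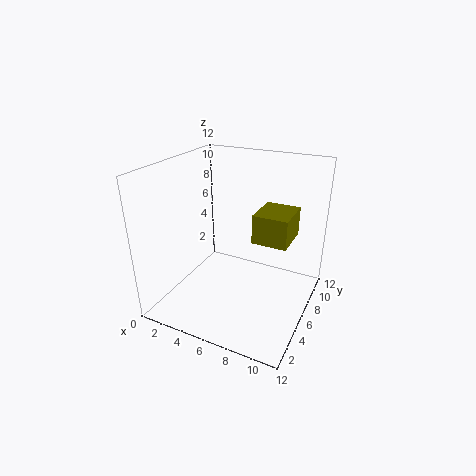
cx = 7
cy = 6.5
cz = 5.5
w = 3
d = 3.5
color = 'olive'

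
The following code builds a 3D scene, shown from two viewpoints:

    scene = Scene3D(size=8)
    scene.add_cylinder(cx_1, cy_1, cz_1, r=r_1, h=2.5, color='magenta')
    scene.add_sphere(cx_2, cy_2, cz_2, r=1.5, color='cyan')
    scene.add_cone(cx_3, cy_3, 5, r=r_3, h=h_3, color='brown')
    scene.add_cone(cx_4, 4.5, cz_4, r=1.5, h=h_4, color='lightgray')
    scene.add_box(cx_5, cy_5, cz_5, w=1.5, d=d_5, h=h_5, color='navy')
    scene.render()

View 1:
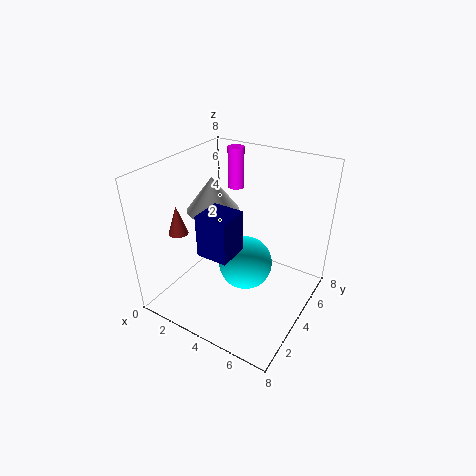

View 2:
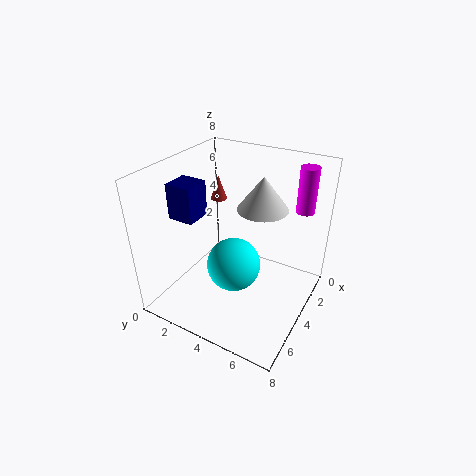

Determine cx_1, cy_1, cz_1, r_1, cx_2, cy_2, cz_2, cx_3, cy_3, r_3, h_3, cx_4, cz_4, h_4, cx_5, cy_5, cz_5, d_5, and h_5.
cx_1 = 2
cy_1 = 7
cz_1 = 5.5
r_1 = 0.5
cx_2 = 4.5
cy_2 = 4
cz_2 = 2.5
cx_3 = 2
cy_3 = 1.5
r_3 = 0.5
h_3 = 1.5
cx_4 = 2
cz_4 = 5
h_4 = 2
cx_5 = 4
cy_5 = 0.5
cz_5 = 5
d_5 = 1.5
h_5 = 2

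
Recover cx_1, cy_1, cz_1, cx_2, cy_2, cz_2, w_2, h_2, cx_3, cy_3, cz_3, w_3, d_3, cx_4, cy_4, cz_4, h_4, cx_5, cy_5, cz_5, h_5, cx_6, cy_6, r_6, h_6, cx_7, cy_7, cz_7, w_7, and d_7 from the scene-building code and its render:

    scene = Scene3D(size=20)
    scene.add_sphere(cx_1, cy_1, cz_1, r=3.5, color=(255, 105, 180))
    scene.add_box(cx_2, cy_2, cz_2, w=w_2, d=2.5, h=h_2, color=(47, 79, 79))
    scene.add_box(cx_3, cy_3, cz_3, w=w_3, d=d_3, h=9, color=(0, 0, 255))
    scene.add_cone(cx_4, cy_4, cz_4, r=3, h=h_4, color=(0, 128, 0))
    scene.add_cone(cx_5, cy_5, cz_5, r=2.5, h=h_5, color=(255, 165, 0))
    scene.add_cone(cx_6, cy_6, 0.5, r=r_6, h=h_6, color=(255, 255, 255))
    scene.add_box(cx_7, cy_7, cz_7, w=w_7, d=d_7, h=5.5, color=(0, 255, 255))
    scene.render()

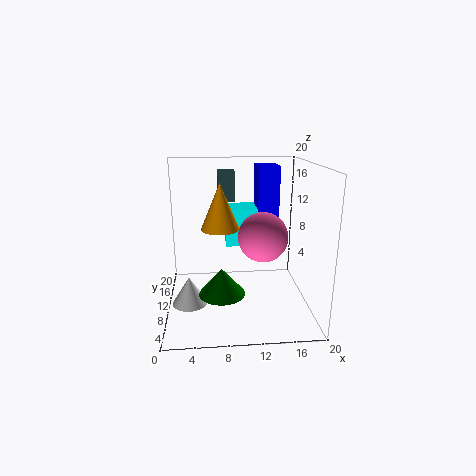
cx_1 = 13.5; cy_1 = 10; cz_1 = 10; cx_2 = 7.5; cy_2 = 15; cz_2 = 14; w_2 = 2.5; h_2 = 4.5; cx_3 = 13; cy_3 = 11.5; cz_3 = 10.5; w_3 = 3; d_3 = 4.5; cx_4 = 7.5; cy_4 = 5.5; cz_4 = 4; h_4 = 3.5; cx_5 = 7.5; cy_5 = 8; cz_5 = 12; h_5 = 6; cx_6 = 3; cy_6 = 9.5; r_6 = 2.5; h_6 = 4; cx_7 = 8.5; cy_7 = 12; cz_7 = 8; w_7 = 5; d_7 = 4.5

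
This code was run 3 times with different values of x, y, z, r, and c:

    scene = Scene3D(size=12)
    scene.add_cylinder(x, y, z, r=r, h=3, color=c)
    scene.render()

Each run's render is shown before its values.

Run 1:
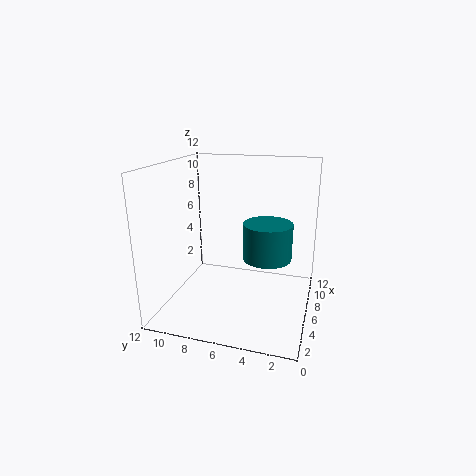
x = 6
y = 3.5
z = 4.5
r = 2
c = 'teal'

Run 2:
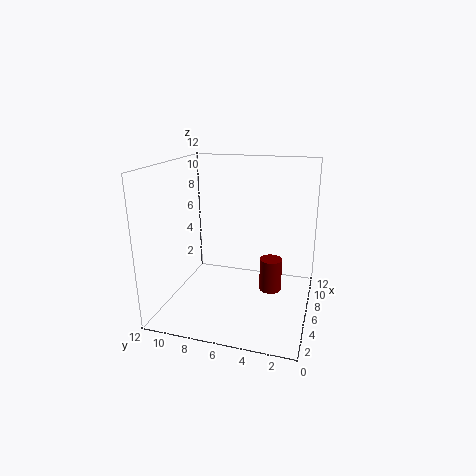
x = 8
y = 3.5
z = 0.5
r = 1
c = 'maroon'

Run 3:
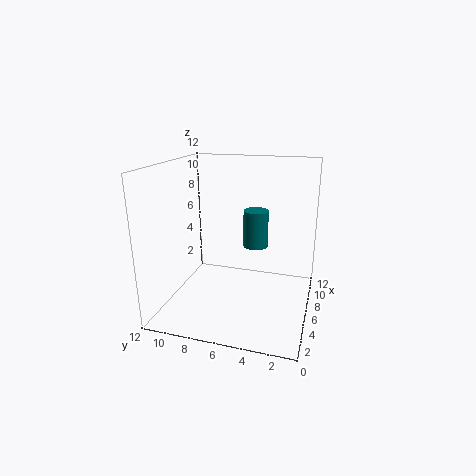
x = 6
y = 4.5
z = 5.5
r = 1
c = 'teal'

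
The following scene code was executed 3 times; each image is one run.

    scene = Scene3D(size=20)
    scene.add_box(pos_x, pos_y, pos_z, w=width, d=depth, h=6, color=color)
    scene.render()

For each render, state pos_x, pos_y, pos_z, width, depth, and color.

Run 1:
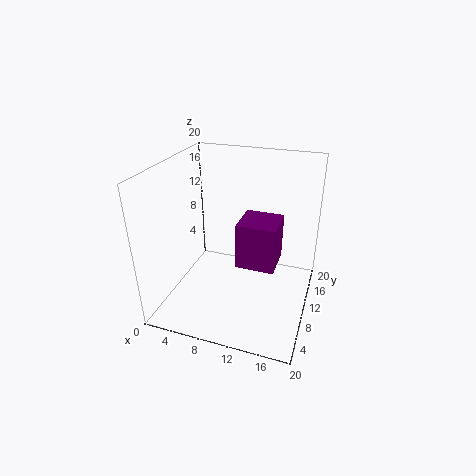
pos_x = 11
pos_y = 6
pos_z = 8
width = 5
depth = 5
color = 'purple'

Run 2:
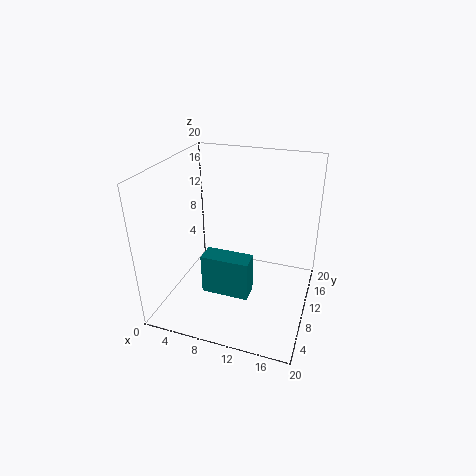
pos_x = 5
pos_y = 8
pos_z = 1
width = 7
depth = 3
color = 'teal'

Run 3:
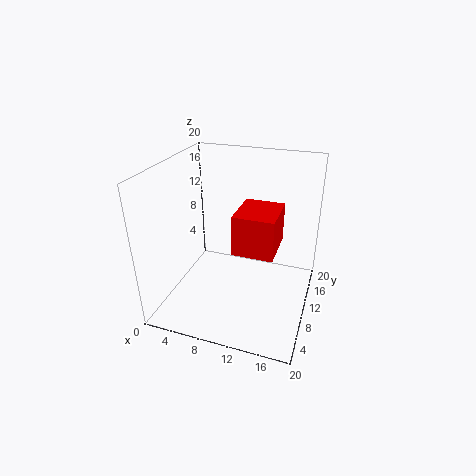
pos_x = 9
pos_y = 10
pos_z = 7
width = 6
depth = 7
color = 'red'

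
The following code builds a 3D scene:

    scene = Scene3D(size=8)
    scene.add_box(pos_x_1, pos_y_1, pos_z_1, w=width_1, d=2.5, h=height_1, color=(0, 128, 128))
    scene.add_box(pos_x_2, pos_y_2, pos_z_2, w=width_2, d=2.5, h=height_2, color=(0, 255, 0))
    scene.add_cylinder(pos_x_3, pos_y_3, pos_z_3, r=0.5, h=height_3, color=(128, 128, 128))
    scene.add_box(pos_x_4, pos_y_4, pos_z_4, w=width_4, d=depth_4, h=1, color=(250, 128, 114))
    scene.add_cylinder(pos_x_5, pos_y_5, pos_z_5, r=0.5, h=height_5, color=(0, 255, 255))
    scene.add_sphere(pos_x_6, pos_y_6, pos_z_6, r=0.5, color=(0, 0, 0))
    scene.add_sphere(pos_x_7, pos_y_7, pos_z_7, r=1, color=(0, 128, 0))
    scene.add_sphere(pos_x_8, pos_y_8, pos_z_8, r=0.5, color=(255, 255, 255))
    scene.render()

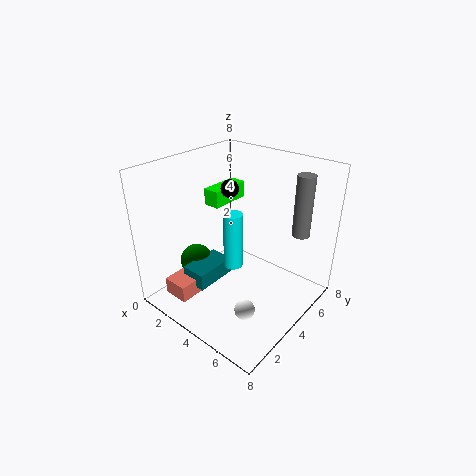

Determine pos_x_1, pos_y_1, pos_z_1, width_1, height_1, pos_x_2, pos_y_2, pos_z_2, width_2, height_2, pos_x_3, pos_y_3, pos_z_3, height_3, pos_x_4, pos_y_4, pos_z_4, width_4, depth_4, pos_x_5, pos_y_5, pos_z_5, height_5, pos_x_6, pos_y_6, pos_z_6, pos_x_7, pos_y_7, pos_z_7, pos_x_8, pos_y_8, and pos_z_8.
pos_x_1 = 1.5, pos_y_1 = 2, pos_z_1 = 1, width_1 = 1.5, height_1 = 1, pos_x_2 = 1, pos_y_2 = 4.5, pos_z_2 = 5, width_2 = 1, height_2 = 1, pos_x_3 = 6.5, pos_y_3 = 6.5, pos_z_3 = 4, height_3 = 3.5, pos_x_4 = 1, pos_y_4 = 1, pos_z_4 = 0.5, width_4 = 1.5, depth_4 = 1.5, pos_x_5 = 4.5, pos_y_5 = 3, pos_z_5 = 3, height_5 = 3, pos_x_6 = 3, pos_y_6 = 4.5, pos_z_6 = 6.5, pos_x_7 = 1, pos_y_7 = 3.5, pos_z_7 = 1.5, pos_x_8 = 6.5, pos_y_8 = 1.5, pos_z_8 = 2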